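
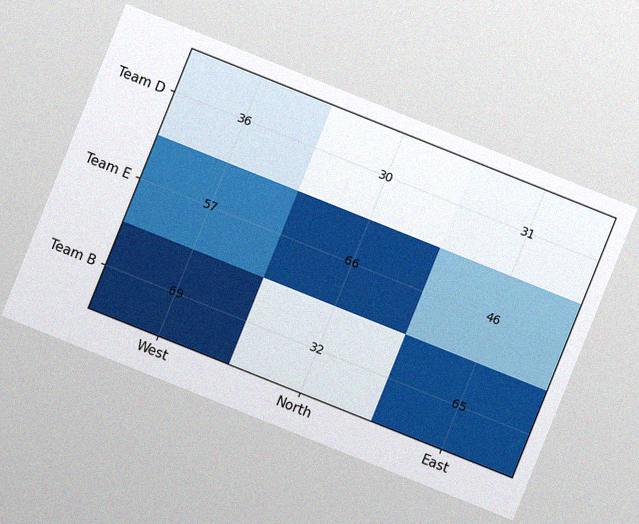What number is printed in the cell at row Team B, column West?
69

The chart is tilted about 22° clockwise, with some photo noise. The (Team B, West) cell reads 69.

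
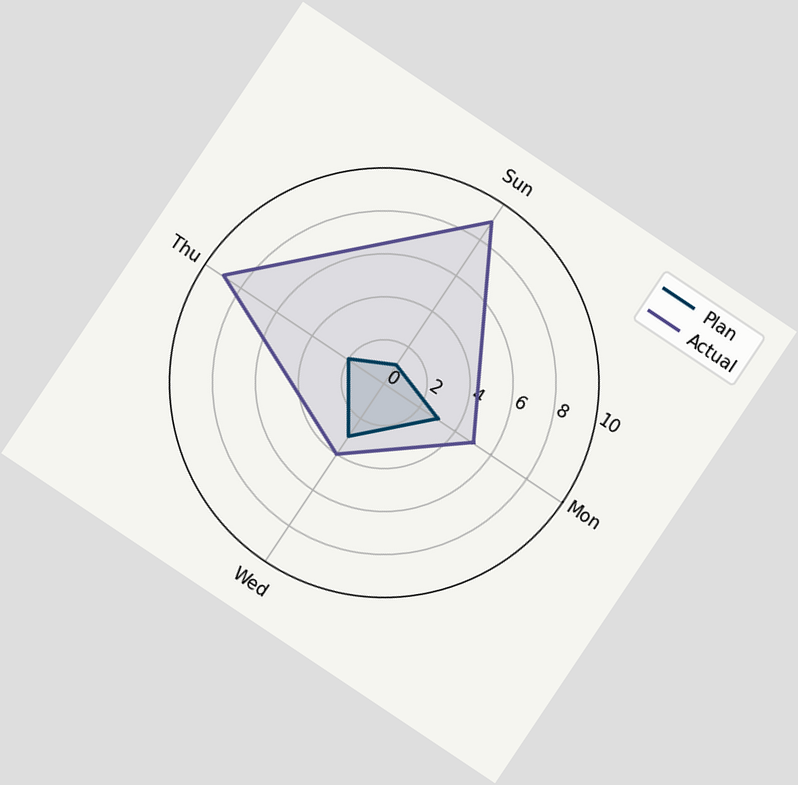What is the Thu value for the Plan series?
The chart is tilted about 34° clockwise. On the Thu axis, Plan reaches 2.

2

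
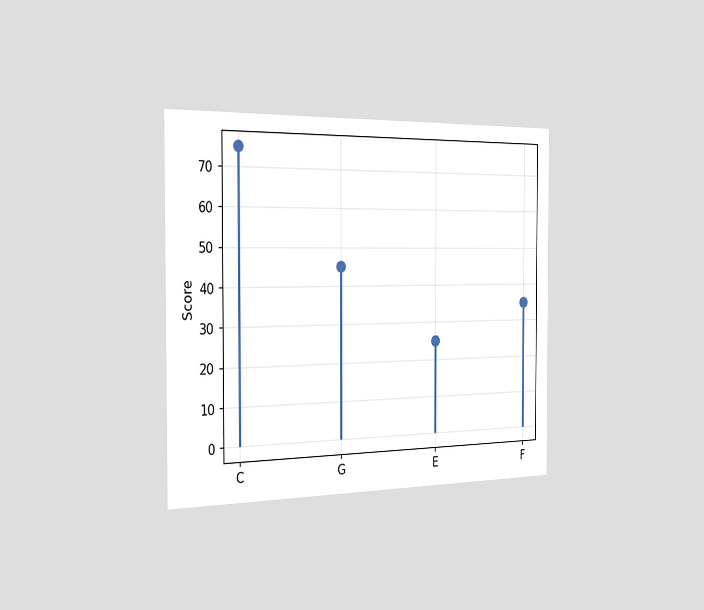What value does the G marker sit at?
The chart is viewed slightly from the left. The G marker sits at 45.

45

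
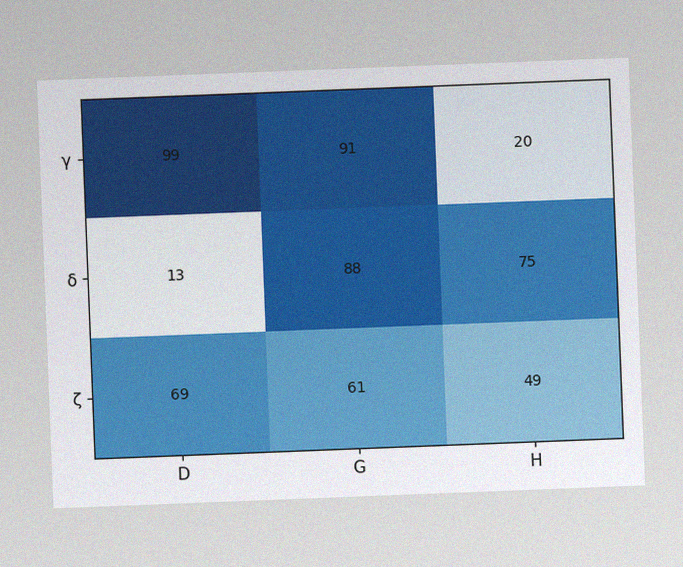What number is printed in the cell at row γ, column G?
The chart is tilted about 2° counter-clockwise, with some photo noise. The (γ, G) cell reads 91.

91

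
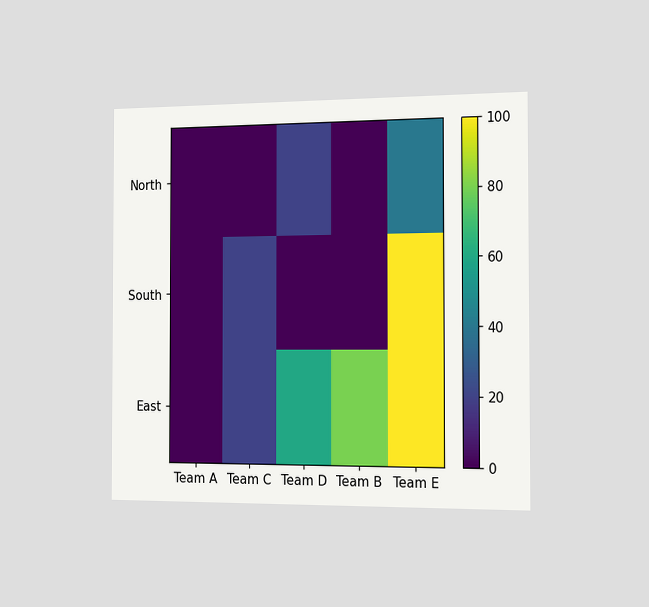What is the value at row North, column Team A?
0

The chart is viewed slightly from the right. Matching cell (North, Team A) against the colorbar gives 0.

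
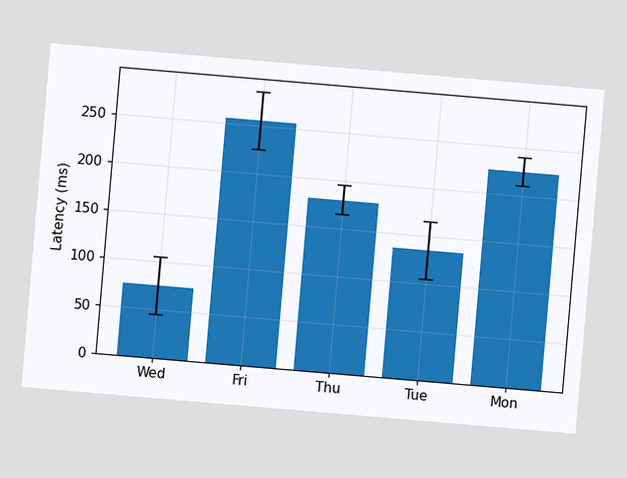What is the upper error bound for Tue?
165ms

The chart is tilted about 5° clockwise. The Tue bar's upper whisker reaches 165ms.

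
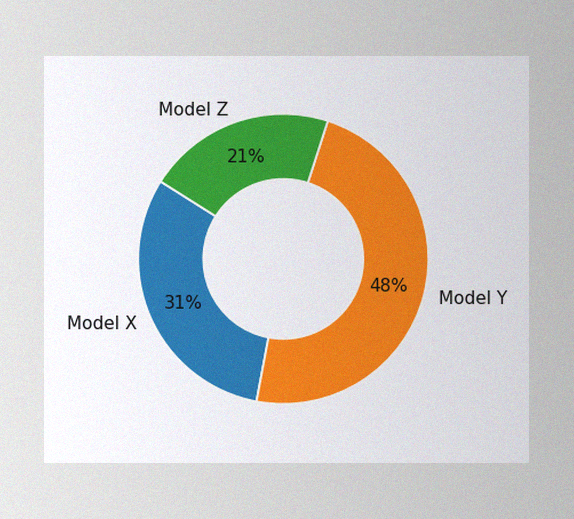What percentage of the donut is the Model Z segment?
The image has some photo noise and uneven lighting. The Model Z segment takes up 21% of the ring.

21%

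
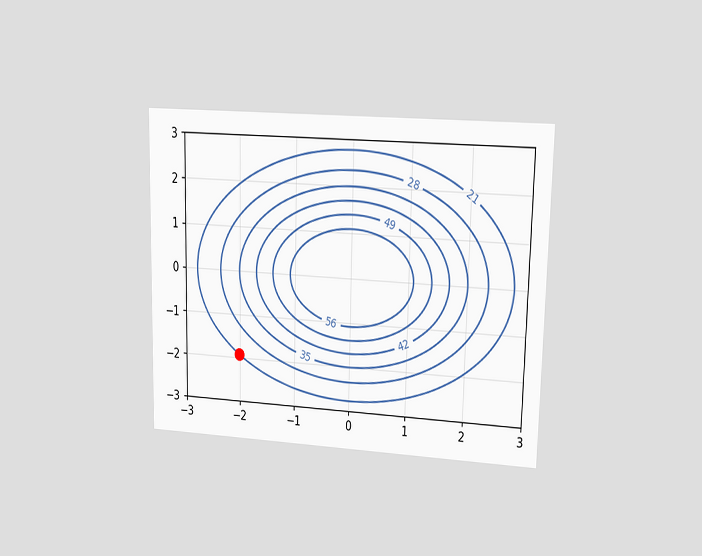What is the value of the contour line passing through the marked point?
The chart is viewed at a slight angle. The marked point sits on the contour labelled 21.

21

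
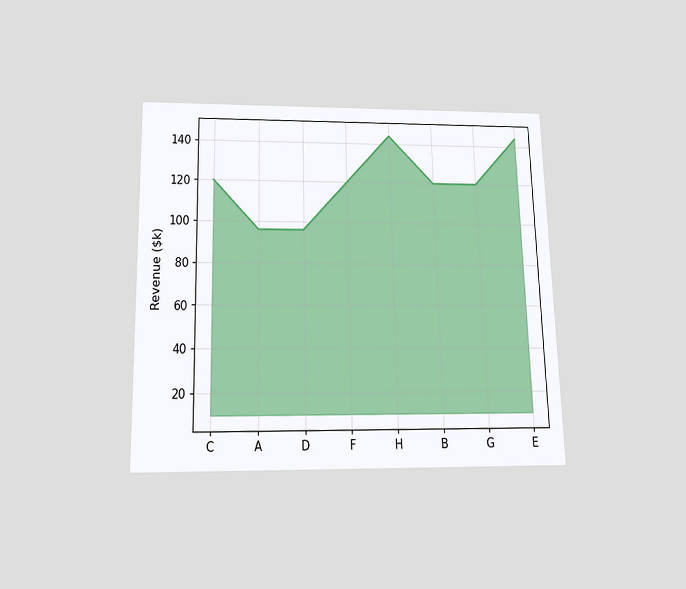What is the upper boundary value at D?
$96k

The chart is viewed slightly from below. At D the upper boundary is at $96k.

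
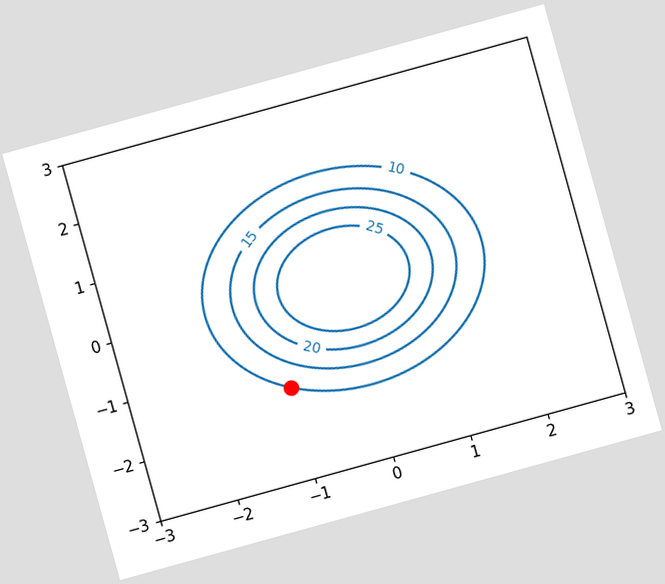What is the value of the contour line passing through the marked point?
10

The chart is tilted about 15° counter-clockwise. The marked point sits on the contour labelled 10.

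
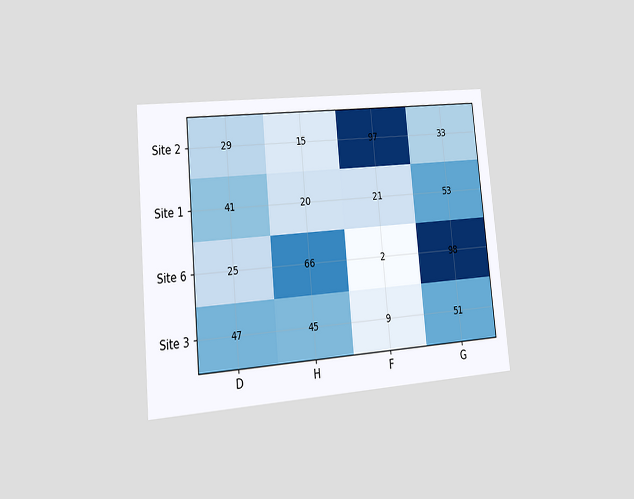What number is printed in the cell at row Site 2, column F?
The chart is tilted about 5° counter-clockwise and viewed at a slight angle. The (Site 2, F) cell reads 97.

97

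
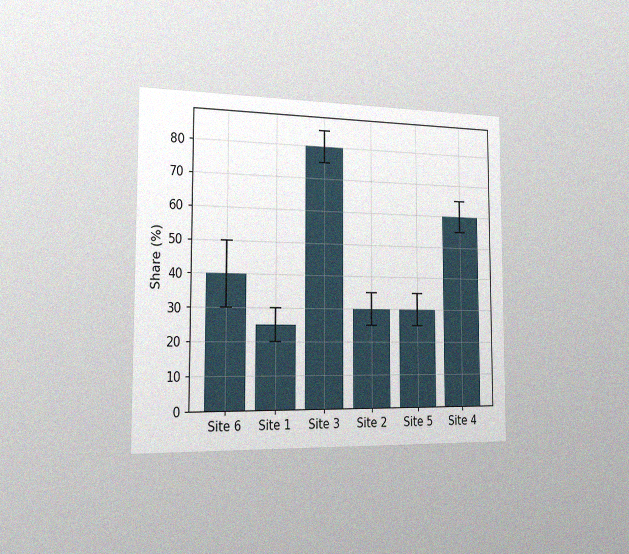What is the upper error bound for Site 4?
65%

The chart is viewed slightly from the left, with some photo noise. The Site 4 bar's upper whisker reaches 65%.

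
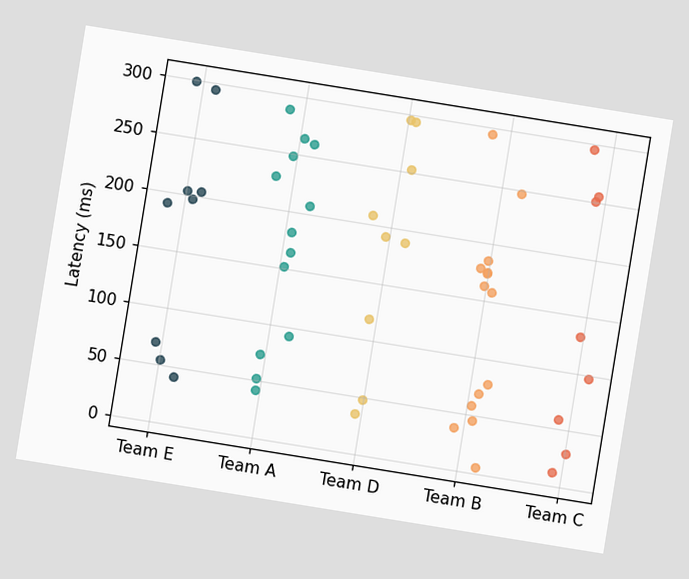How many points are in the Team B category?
The chart is tilted about 9° clockwise. Counting the markers in the Team B column gives 14.

14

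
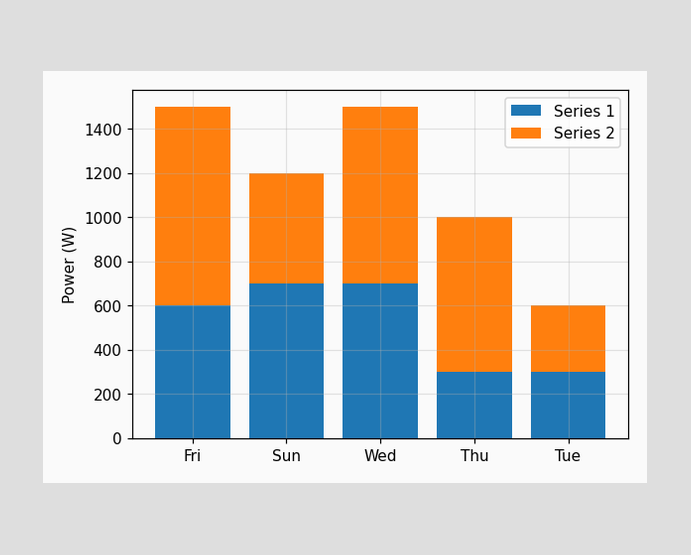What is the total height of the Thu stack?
The Thu stack's top reaches 1000W on the y-axis.

1000W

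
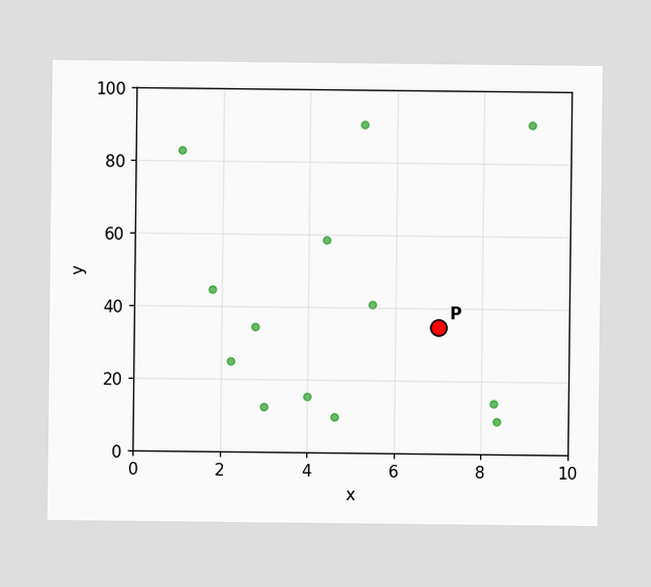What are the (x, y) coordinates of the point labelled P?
(7, 35)

Following the gridlines from P to each axis, P sits at (7, 35).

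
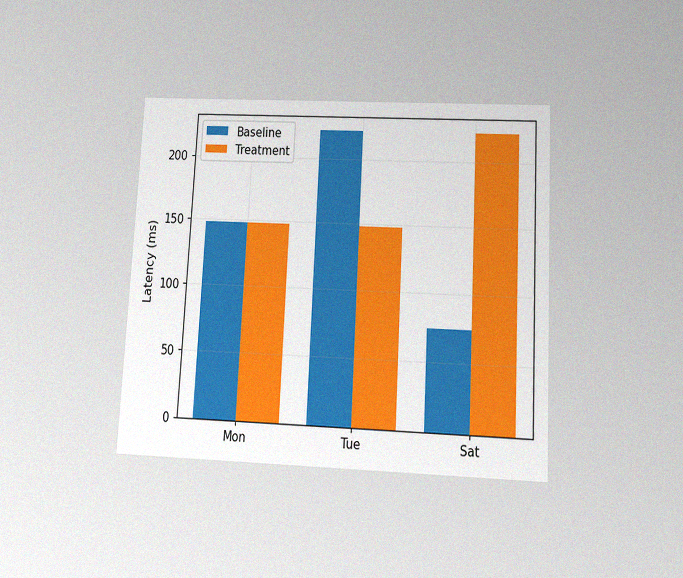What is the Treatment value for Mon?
148ms

The chart is tilted about 3° clockwise and viewed slightly from below, with some photo noise. The Treatment bar at Mon reaches 148ms on the y-axis.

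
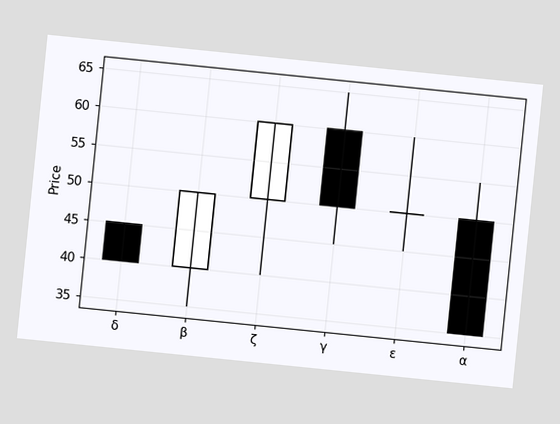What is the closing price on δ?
40

The chart is tilted about 6° clockwise. The δ candle closes at 40.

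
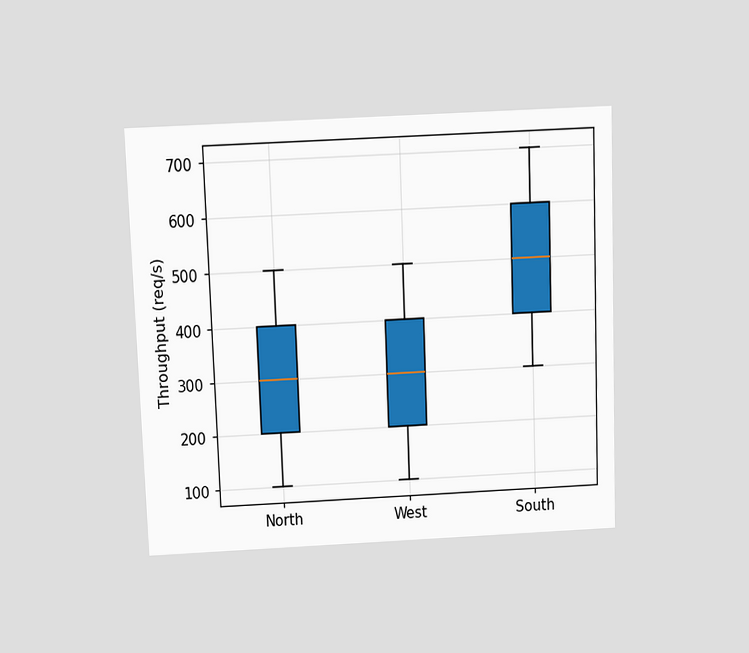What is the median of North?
The chart is tilted about 2° counter-clockwise and viewed slightly from above. The median line in the North box sits at 300req/s.

300req/s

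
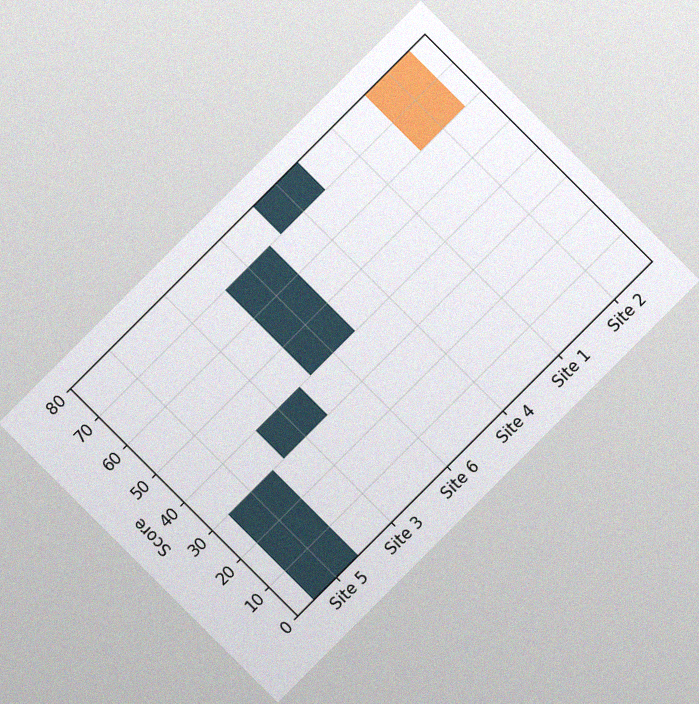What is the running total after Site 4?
The chart is tilted about 45° counter-clockwise, with some photo noise. After Site 4 the running total reaches 80.

80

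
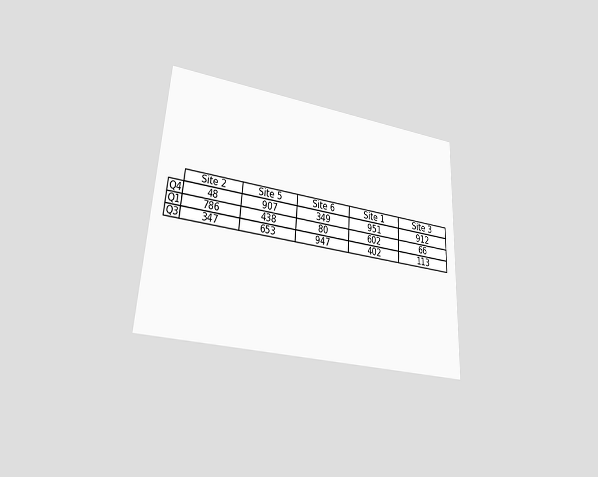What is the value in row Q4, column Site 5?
907

The chart is tilted about 3° clockwise and viewed at a slight angle. The (Q4, Site 5) cell reads 907.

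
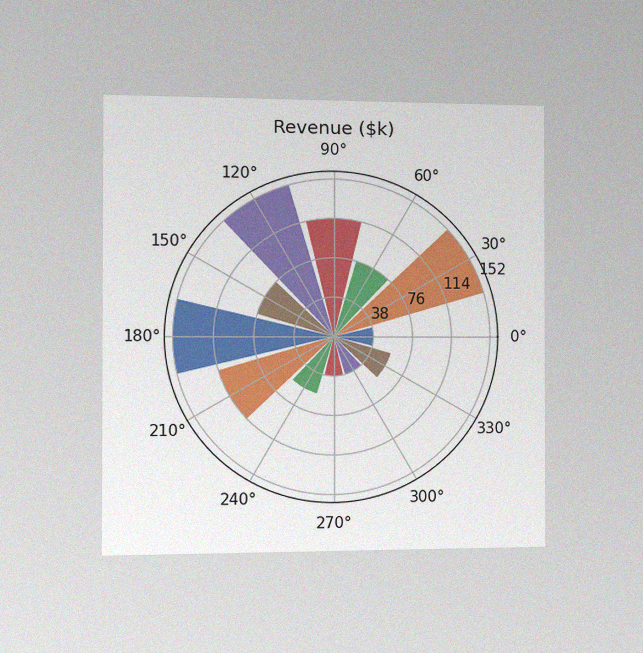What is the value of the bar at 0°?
$38k

The chart is viewed slightly from the left, with some photo noise. The bar at 0° reaches $38k on the radial axis.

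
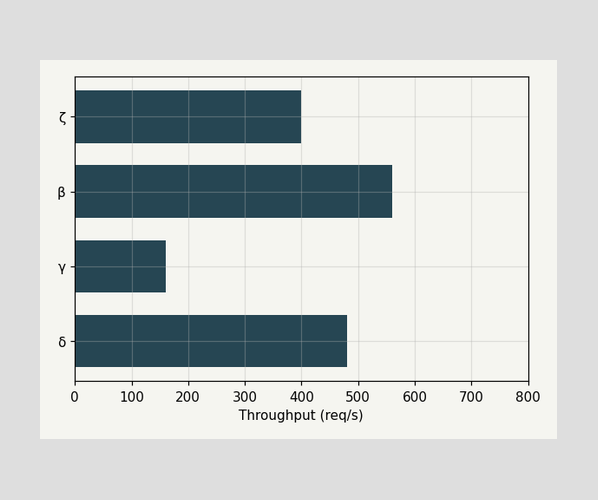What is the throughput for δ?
480req/s

Reading along the chart's x-axis, the δ bar reaches 480req/s.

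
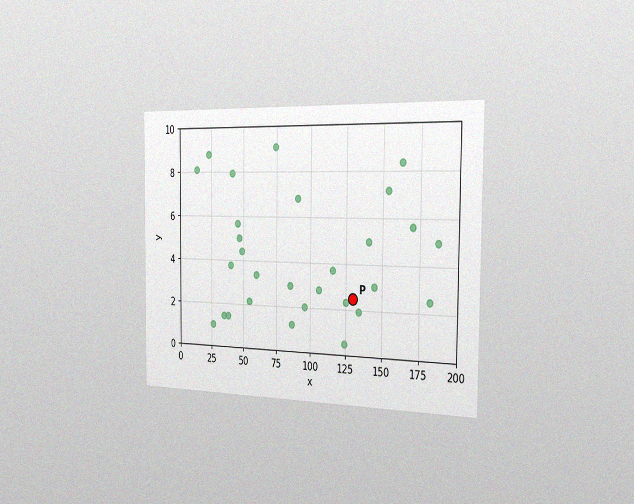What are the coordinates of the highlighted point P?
(130, 2.5)

The chart is viewed slightly from the right, with some photo noise. Following the gridlines from P to each axis, P sits at (130, 2.5).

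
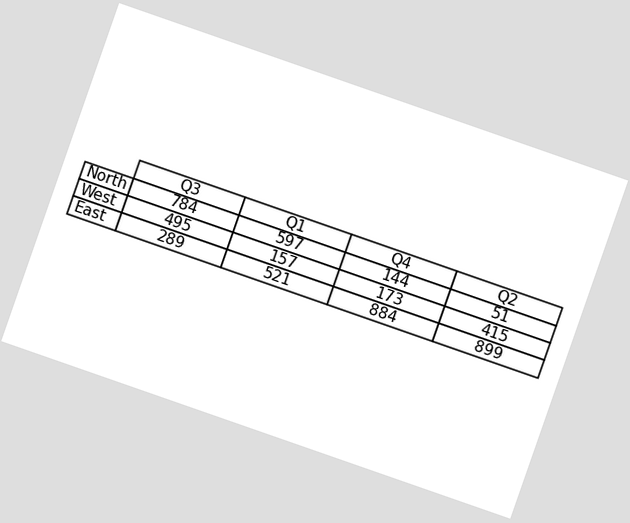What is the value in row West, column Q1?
The chart is tilted about 19° clockwise. The (West, Q1) cell reads 157.

157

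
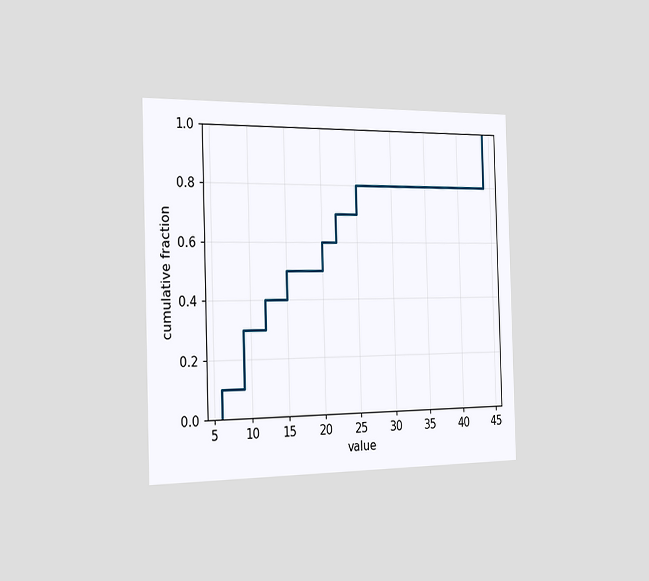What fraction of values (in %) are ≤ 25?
The chart is viewed slightly from the left. At x=25 the ECDF step is at 80%.

80%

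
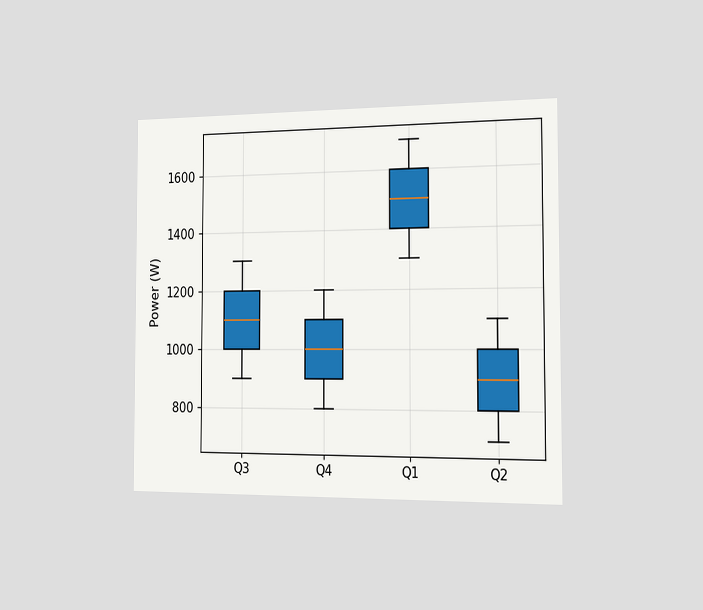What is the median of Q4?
The chart is viewed slightly from the right. The median line in the Q4 box sits at 1000W.

1000W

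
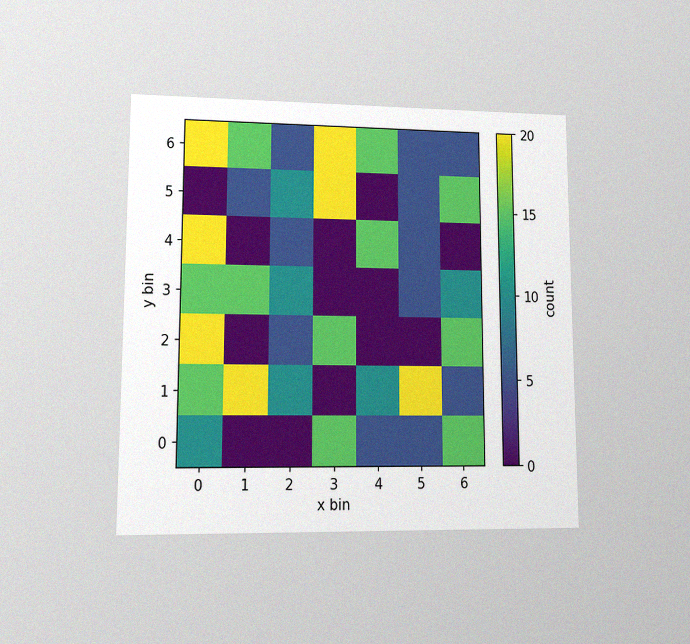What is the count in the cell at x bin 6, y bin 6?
5

The chart is viewed at a slight angle, with some photo noise. Matching the cell (6, 6) against the colorbar gives 5.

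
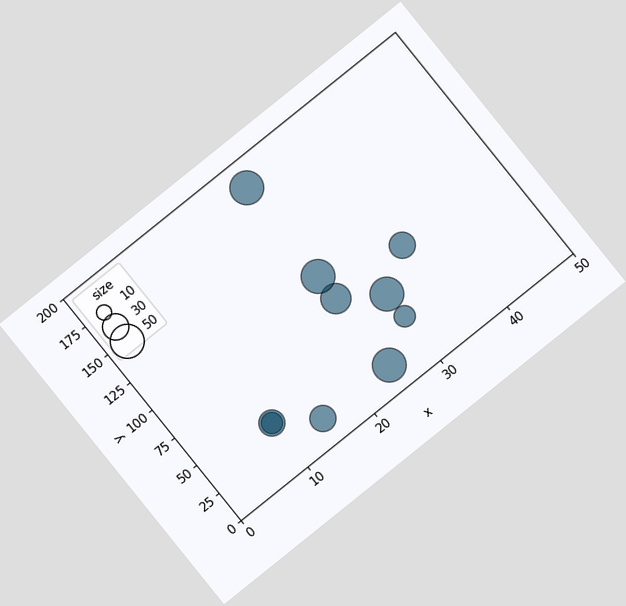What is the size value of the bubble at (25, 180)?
50

The chart is tilted about 39° counter-clockwise. Matching the bubble at (25, 180) against the size legend gives 50.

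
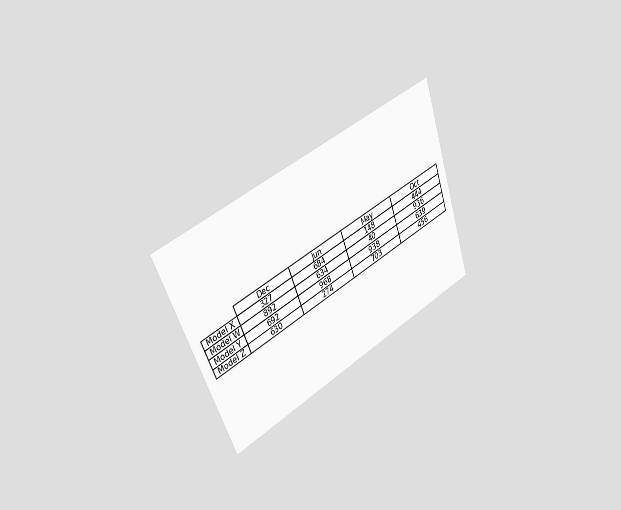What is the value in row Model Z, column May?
703

The chart is tilted about 21° counter-clockwise and viewed slightly from the left. The (Model Z, May) cell reads 703.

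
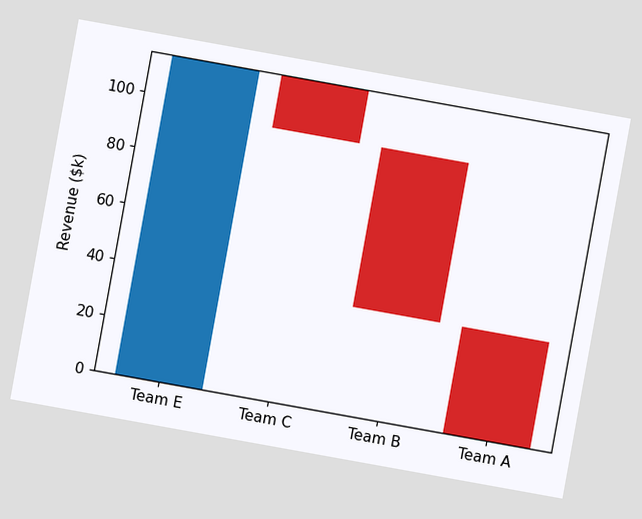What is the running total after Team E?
The chart is tilted about 10° clockwise. After Team E the running total reaches $114k.

$114k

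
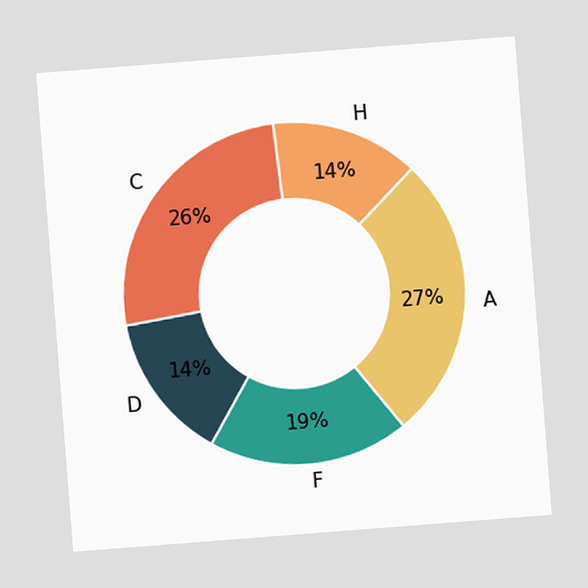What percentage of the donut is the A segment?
27%

The chart is tilted about 4° counter-clockwise. The A segment takes up 27% of the ring.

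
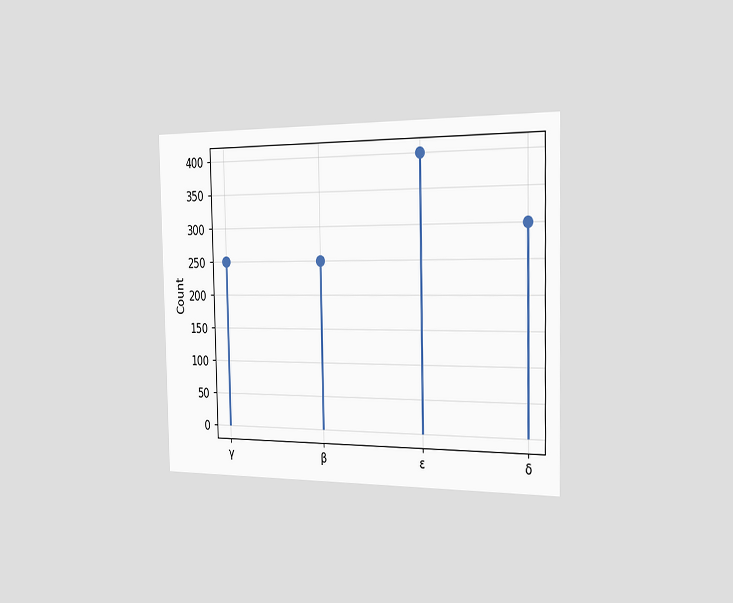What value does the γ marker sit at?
250

The chart is viewed slightly from the right. The γ marker sits at 250.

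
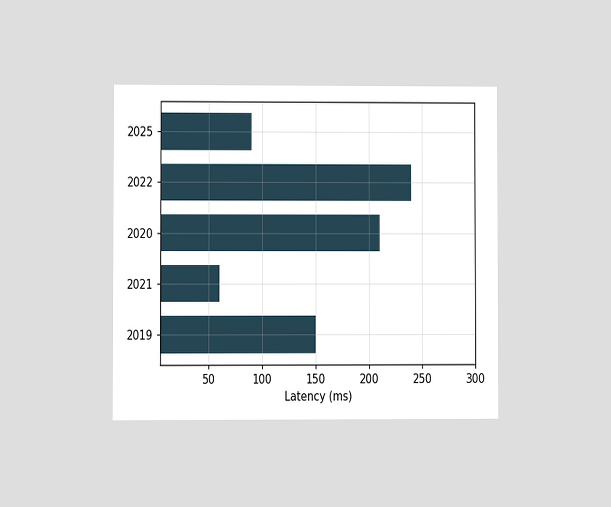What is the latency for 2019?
The chart is viewed at a slight angle. Reading along the chart's x-axis, the 2019 bar reaches 150ms.

150ms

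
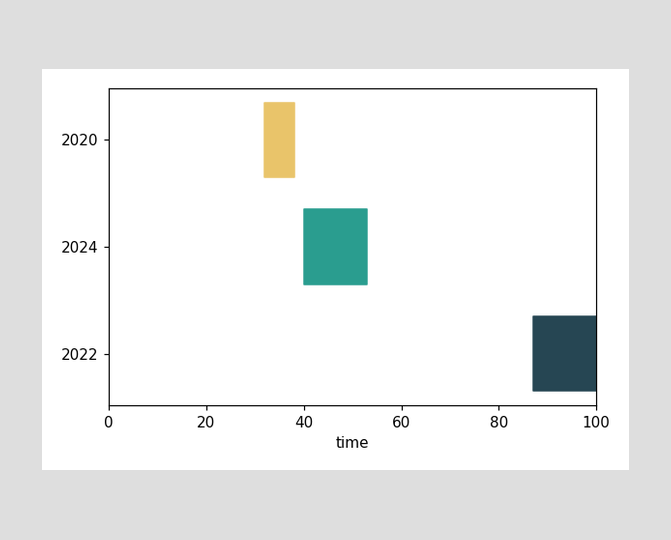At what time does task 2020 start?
32

The 2020 bar begins at t=32.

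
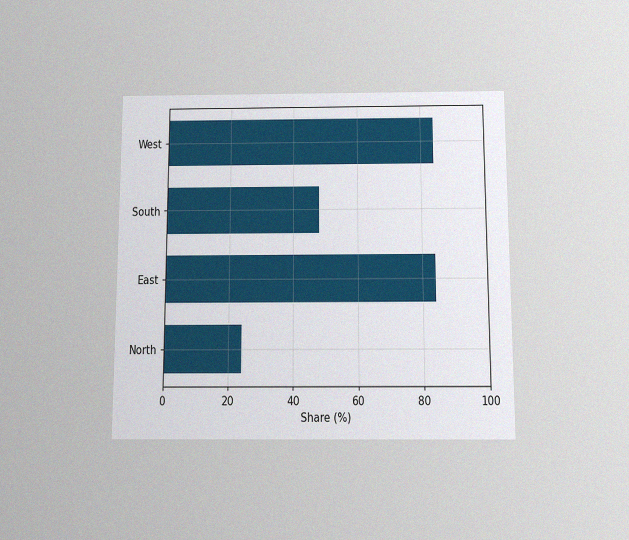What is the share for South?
48%

The chart is viewed slightly from below, with some photo noise. Reading along the chart's x-axis, the South bar reaches 48%.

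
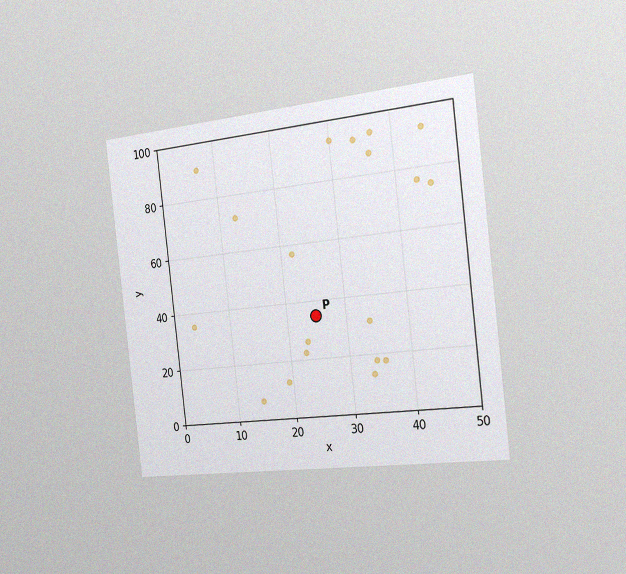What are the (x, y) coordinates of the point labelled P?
The chart is tilted about 7° counter-clockwise and viewed slightly from the right, with some photo noise. Following the gridlines from P to each axis, P sits at (25, 35).

(25, 35)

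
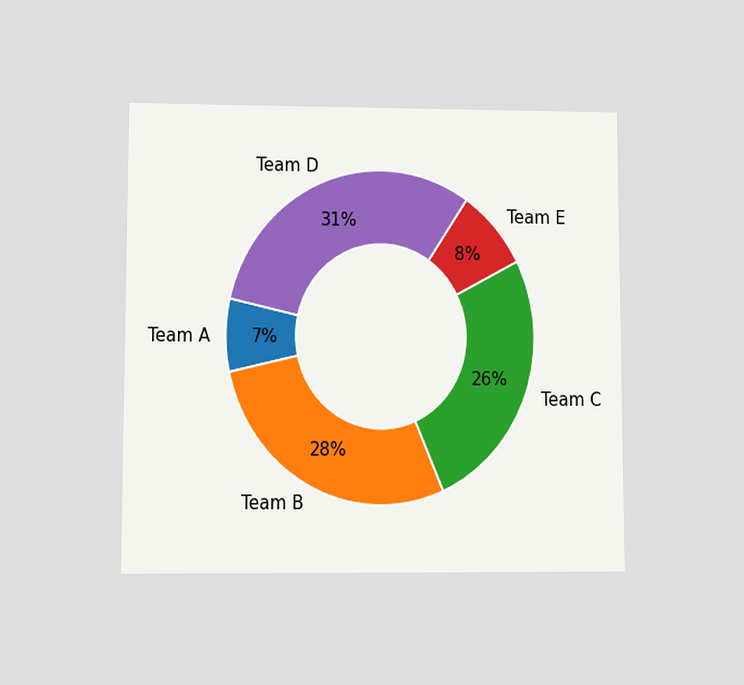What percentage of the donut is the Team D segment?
31%

The chart is viewed at a slight angle. The Team D segment takes up 31% of the ring.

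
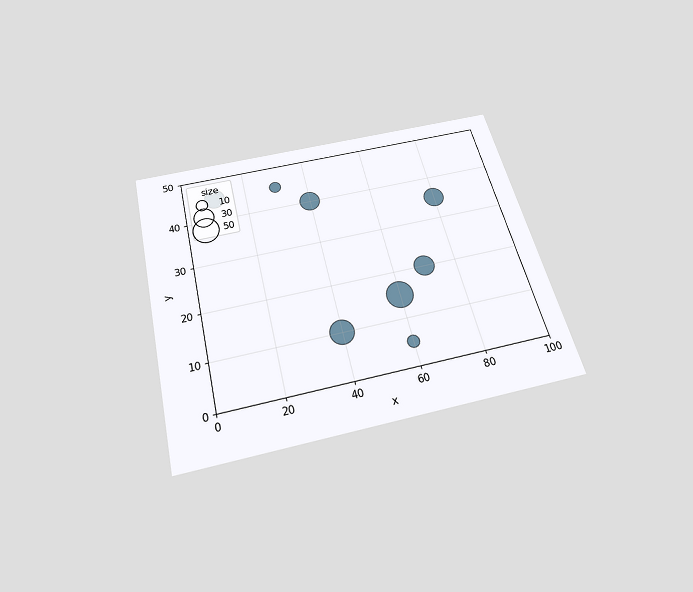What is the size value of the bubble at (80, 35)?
30

The chart is tilted about 14° counter-clockwise and viewed slightly from below. Matching the bubble at (80, 35) against the size legend gives 30.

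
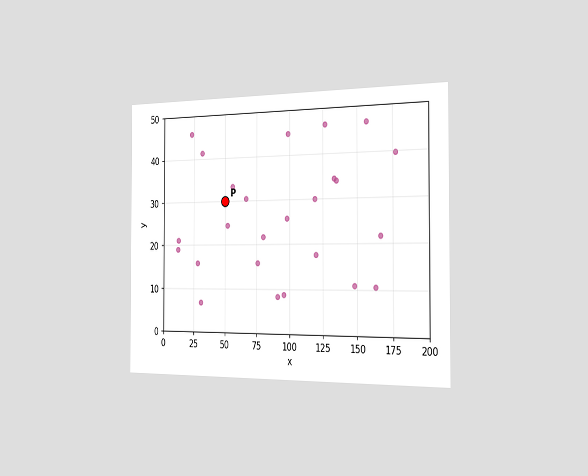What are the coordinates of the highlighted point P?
The chart is viewed slightly from the right. Following the gridlines from P to each axis, P sits at (50, 30).

(50, 30)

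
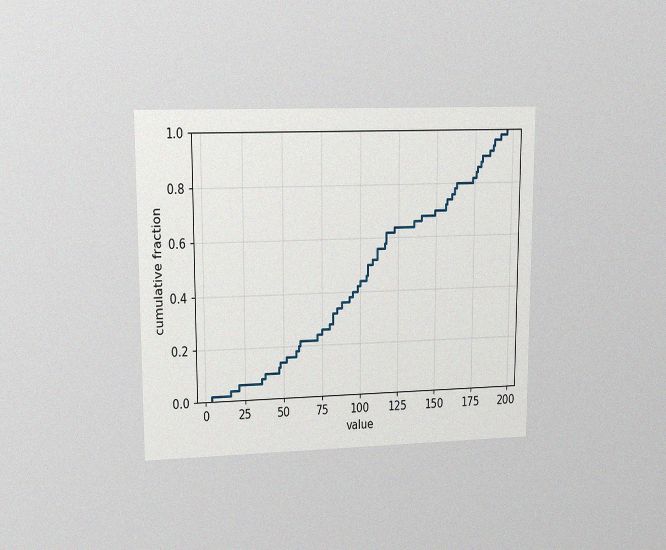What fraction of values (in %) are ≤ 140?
The chart is viewed at a slight angle, with some photo noise. At x=140 the ECDF step is at 68%.

68%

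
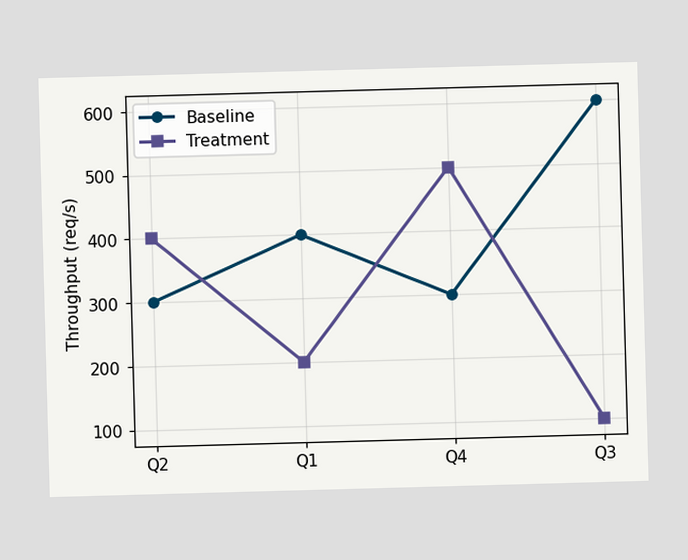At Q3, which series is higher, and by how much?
At Q3, Baseline sits above the other line by 500req/s.

Baseline, by 500req/s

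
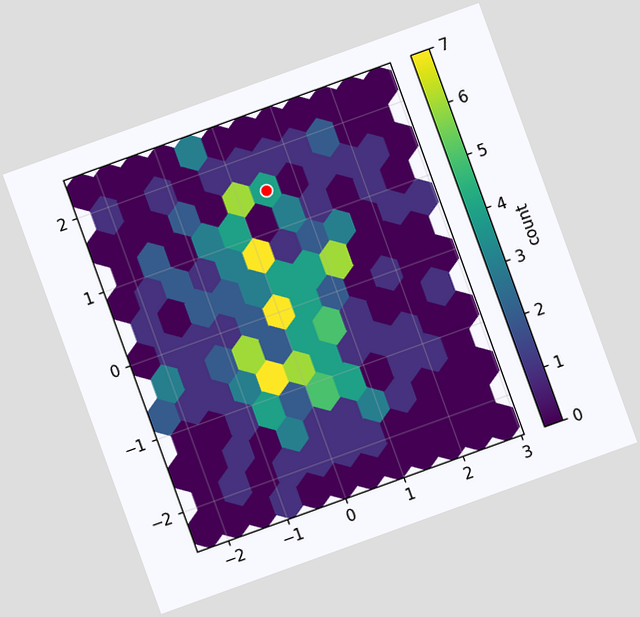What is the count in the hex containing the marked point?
4

The chart is tilted about 20° counter-clockwise. The marked hex reads 4 on the colorbar.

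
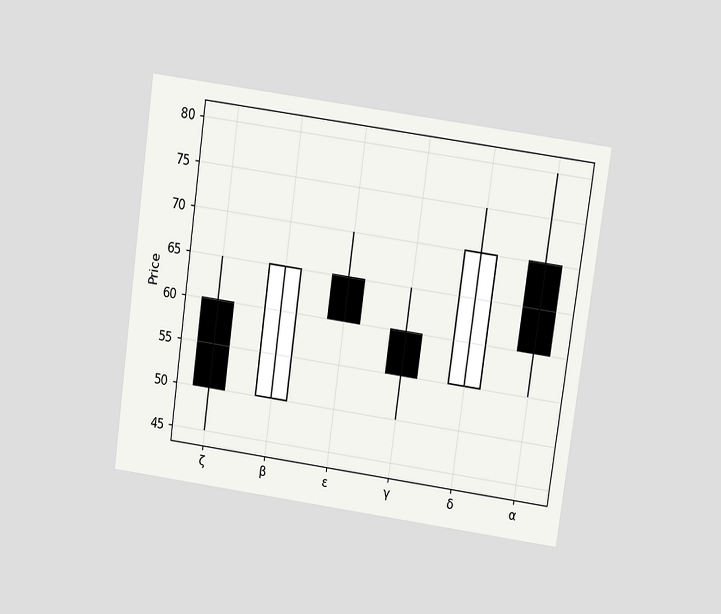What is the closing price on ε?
The chart is tilted about 8° clockwise and viewed slightly from above. The ε candle closes at 60.

60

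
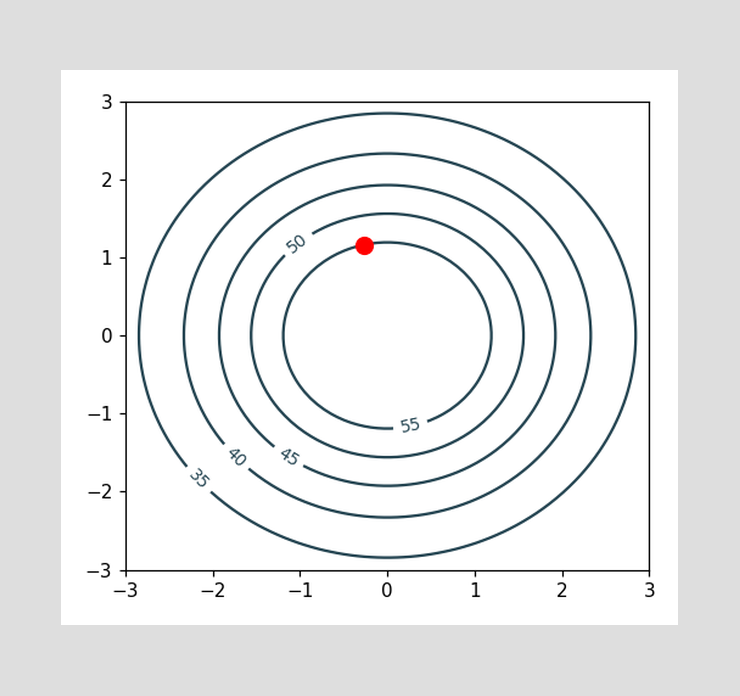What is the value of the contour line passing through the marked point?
The marked point sits on the contour labelled 55.

55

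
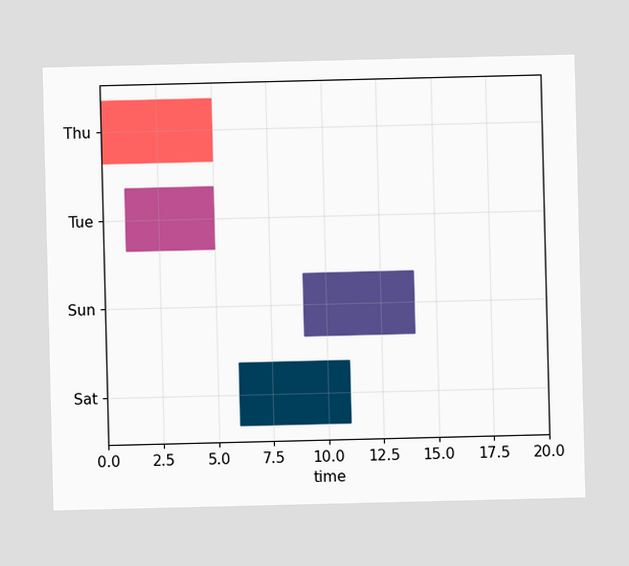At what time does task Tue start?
The Tue bar begins at t=1.

1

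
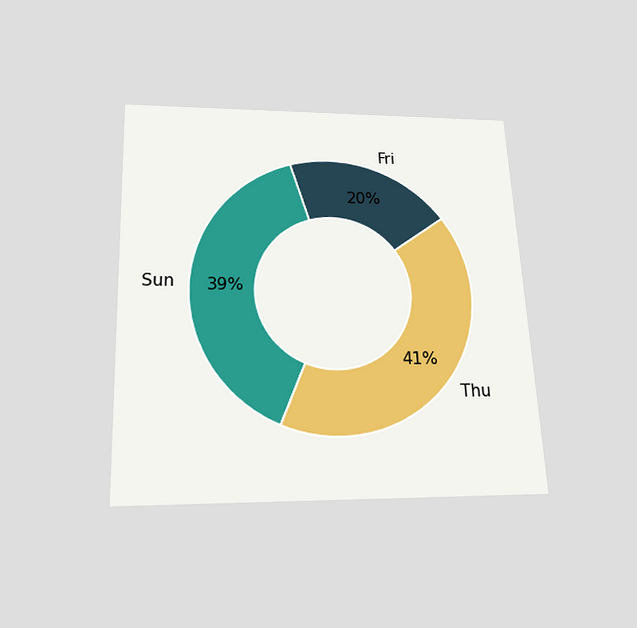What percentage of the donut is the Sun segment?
The chart is tilted about 2° counter-clockwise and viewed slightly from below. The Sun segment takes up 39% of the ring.

39%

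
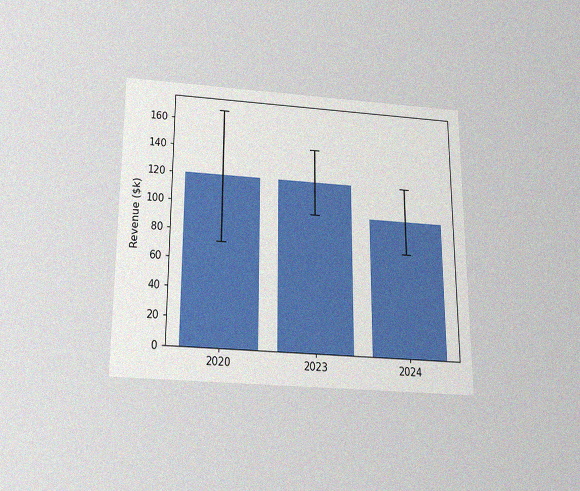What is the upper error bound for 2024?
$120k

The chart is viewed slightly from below, with some photo noise. The 2024 bar's upper whisker reaches $120k.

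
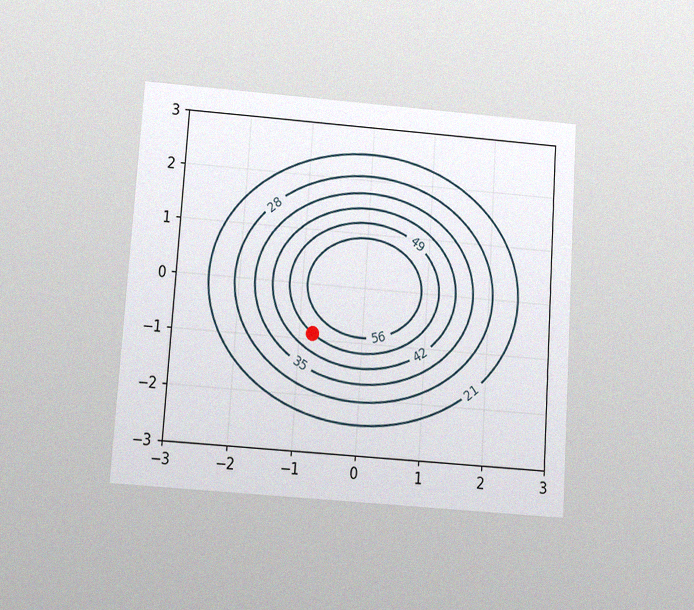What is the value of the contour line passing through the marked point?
49

The chart is tilted about 4° clockwise and viewed slightly from below, with some photo noise. The marked point sits on the contour labelled 49.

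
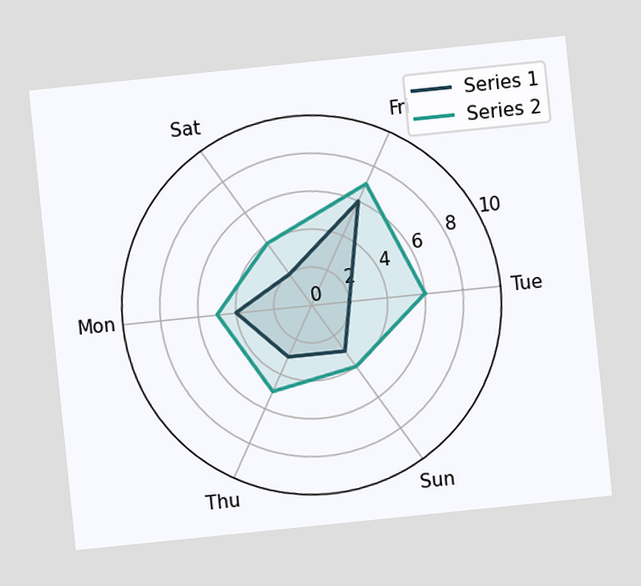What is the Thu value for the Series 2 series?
The chart is tilted about 6° counter-clockwise. On the Thu axis, Series 2 reaches 5.

5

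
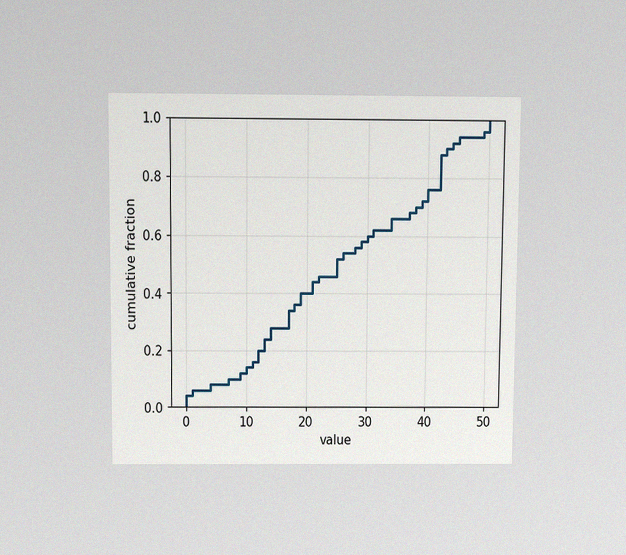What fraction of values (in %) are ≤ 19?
40%

The chart is viewed slightly from above, with some photo noise. At x=19 the ECDF step is at 40%.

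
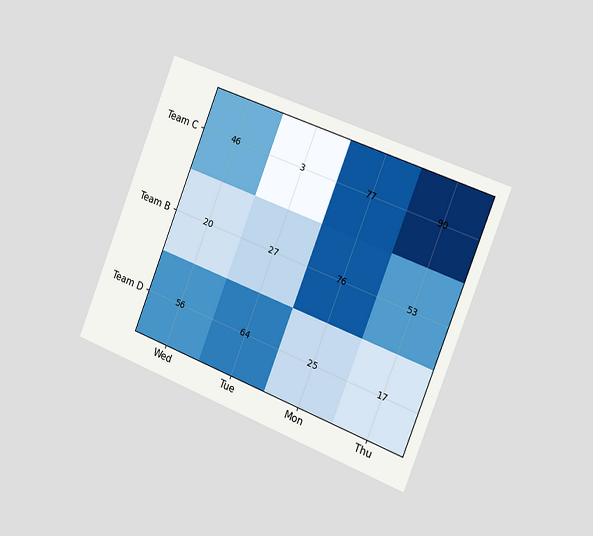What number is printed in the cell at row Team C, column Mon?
The chart is tilted about 21° clockwise and viewed slightly from the right. The (Team C, Mon) cell reads 77.

77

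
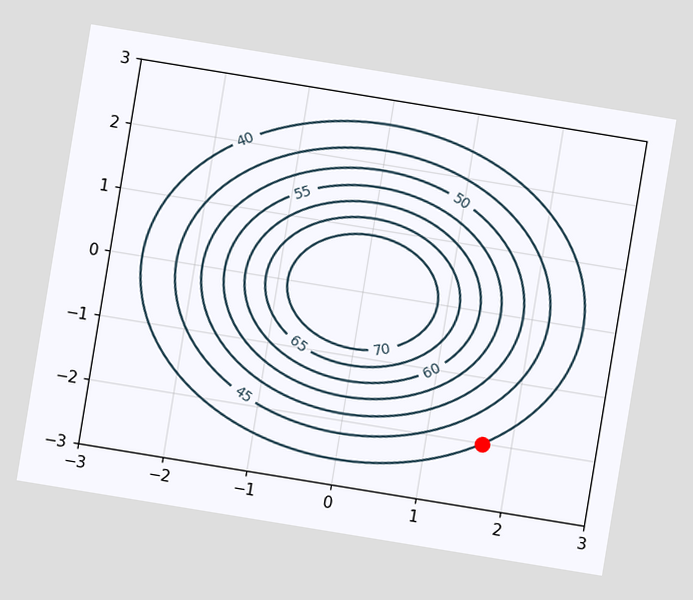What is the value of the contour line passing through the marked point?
The chart is tilted about 9° clockwise. The marked point sits on the contour labelled 40.

40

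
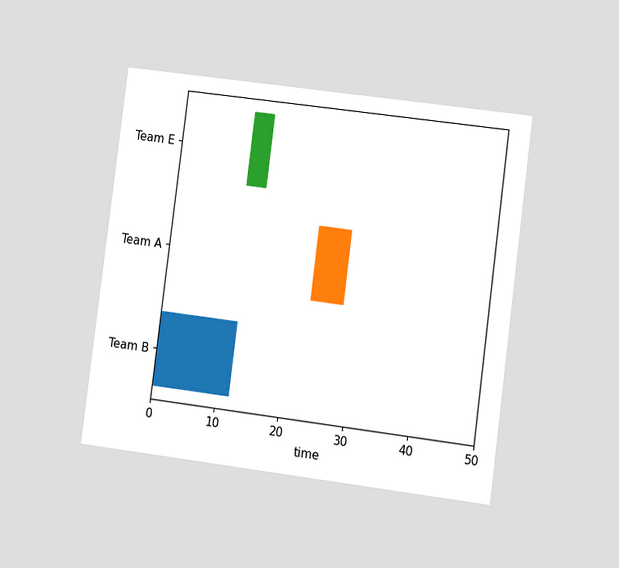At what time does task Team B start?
0

The chart is tilted about 7° clockwise and viewed at a slight angle. The Team B bar begins at t=0.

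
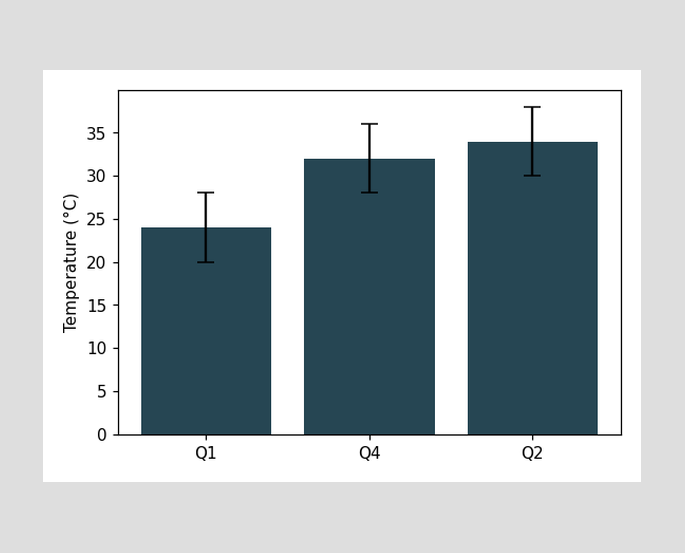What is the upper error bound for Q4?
36°C

The Q4 bar's upper whisker reaches 36°C.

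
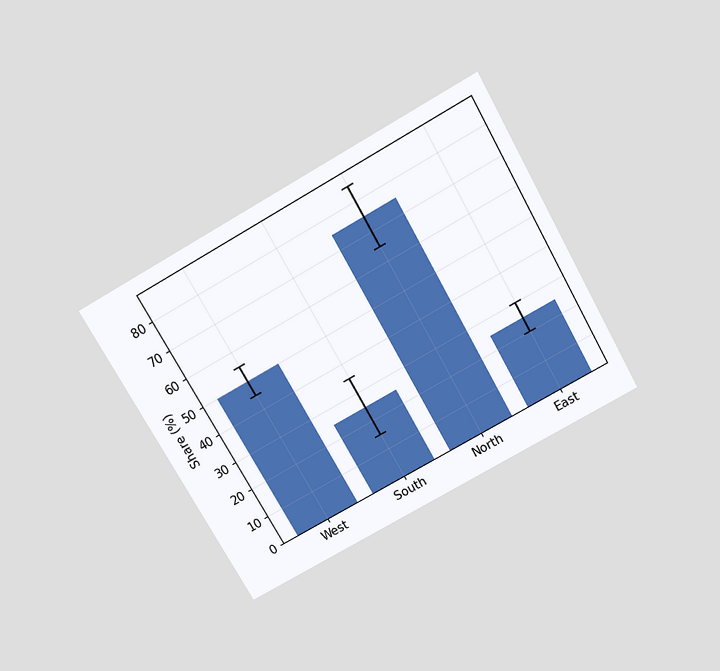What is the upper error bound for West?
The chart is tilted about 30° counter-clockwise and viewed slightly from above. The West bar's upper whisker reaches 55%.

55%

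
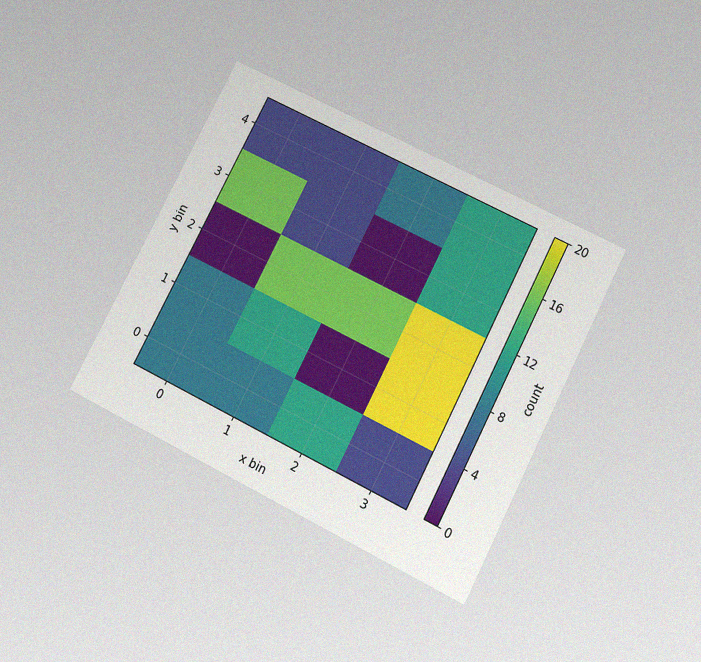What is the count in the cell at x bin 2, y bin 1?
The chart is tilted about 27° clockwise and viewed slightly from below, with some photo noise. Matching the cell (2, 1) against the colorbar gives 0.

0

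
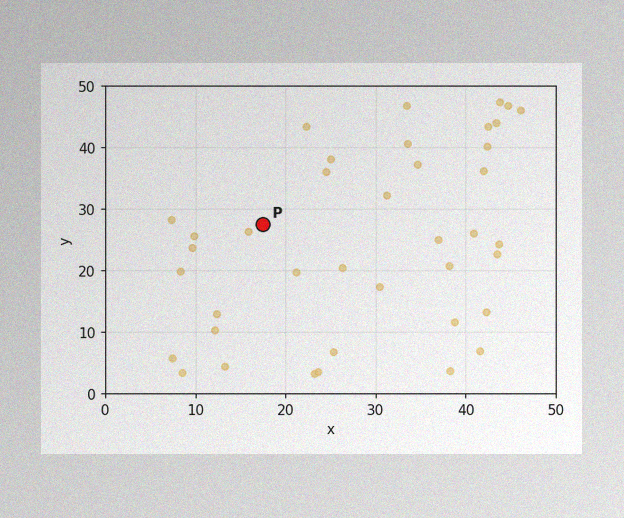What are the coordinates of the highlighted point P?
The image has some photo noise and uneven lighting. Following the gridlines from P to each axis, P sits at (17.5, 27.5).

(17.5, 27.5)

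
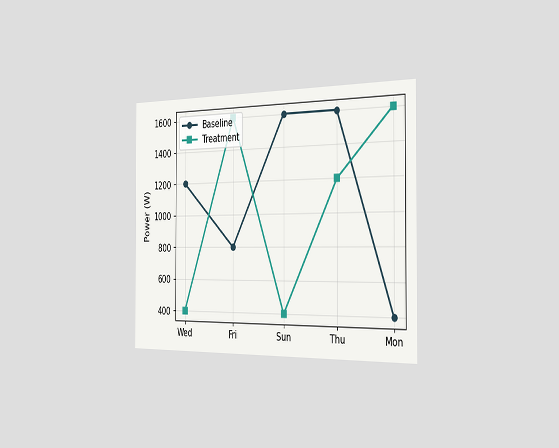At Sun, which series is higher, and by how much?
The chart is viewed slightly from the right. At Sun, Baseline sits above the other line by 1200W.

Baseline, by 1200W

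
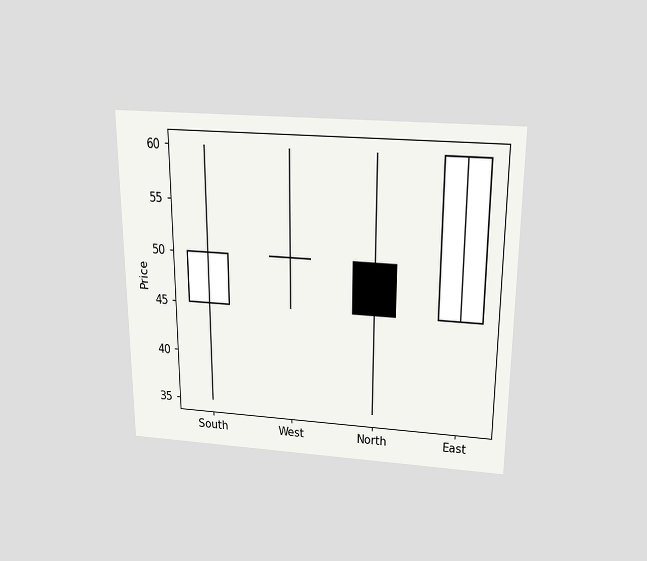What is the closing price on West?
50

The chart is viewed slightly from above. The West candle closes at 50.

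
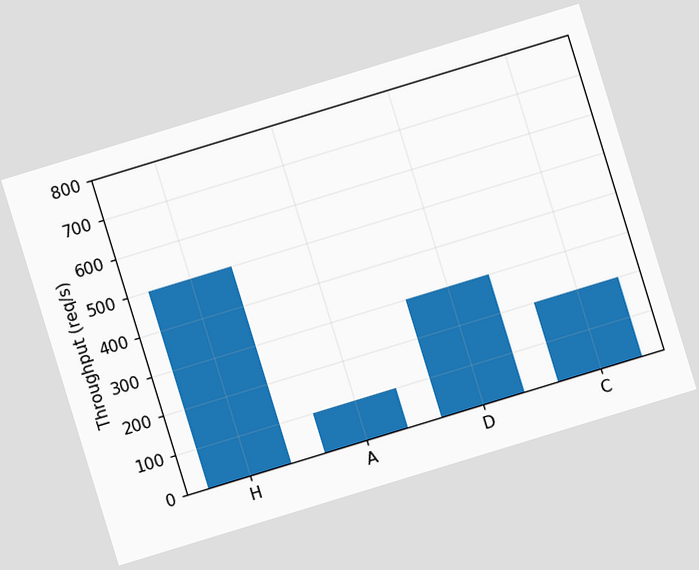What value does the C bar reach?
200req/s

The chart is tilted about 17° counter-clockwise. Reading along the chart's y-axis, the C bar reaches 200req/s.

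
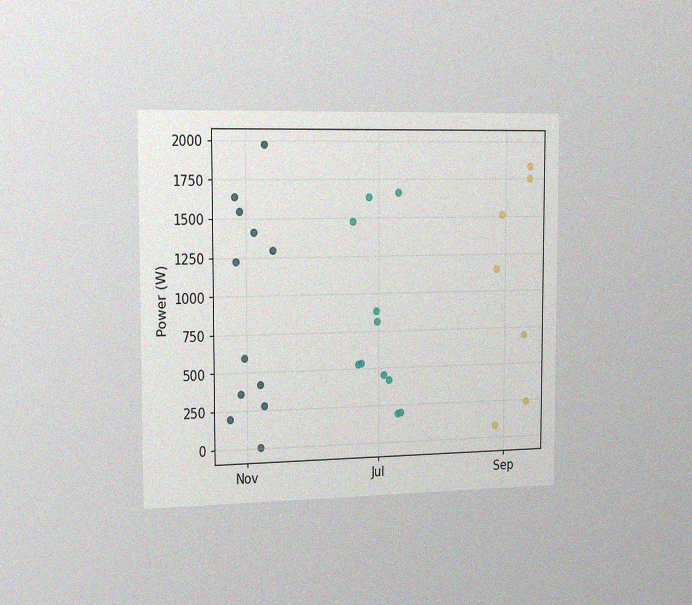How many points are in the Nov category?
12

The chart is viewed slightly from the left, with some photo noise. Counting the markers in the Nov column gives 12.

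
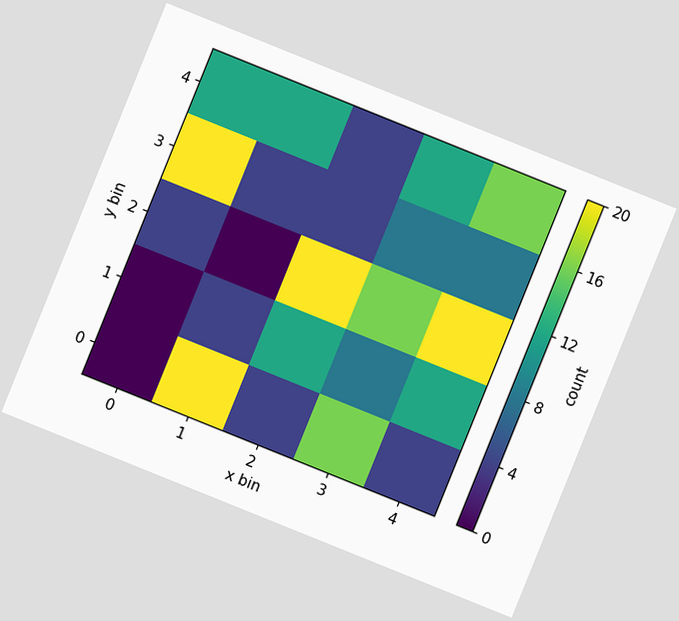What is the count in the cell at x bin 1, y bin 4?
12

The chart is tilted about 22° clockwise. Matching the cell (1, 4) against the colorbar gives 12.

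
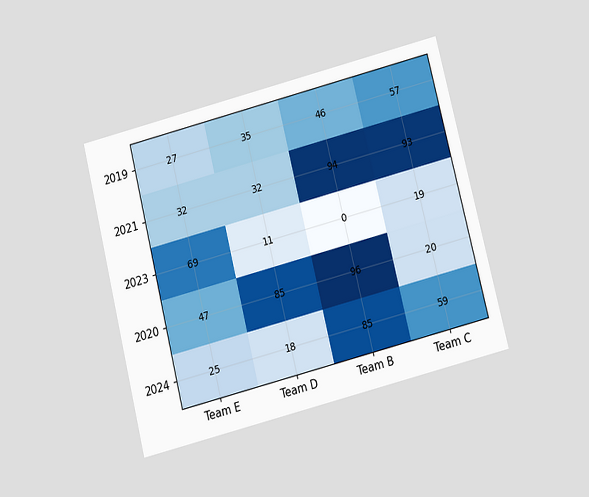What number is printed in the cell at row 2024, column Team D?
18

The chart is tilted about 14° counter-clockwise and viewed slightly from below. The (2024, Team D) cell reads 18.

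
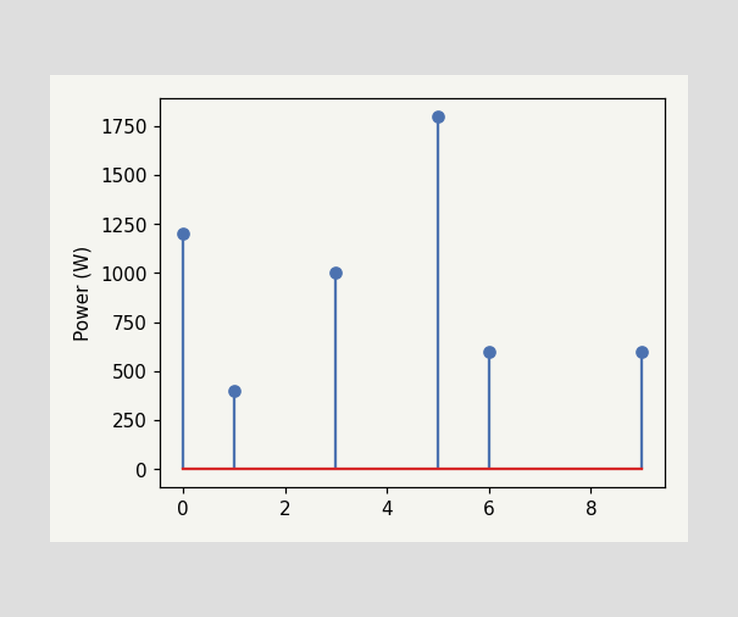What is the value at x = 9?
The stem at x=9 reaches 600W.

600W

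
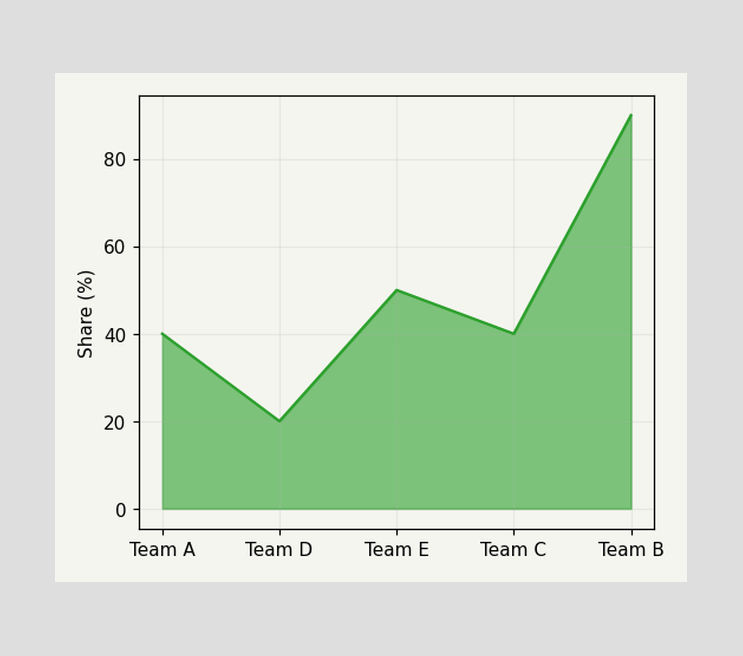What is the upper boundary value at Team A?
At Team A the upper boundary is at 40%.

40%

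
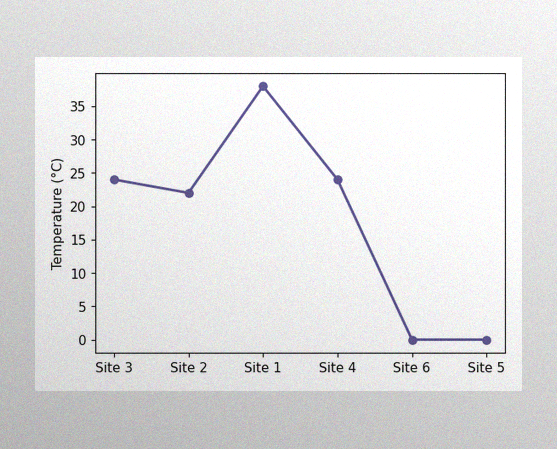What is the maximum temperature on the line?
38°C

The image has some photo noise and uneven lighting. The highest point is at Site 1, and reading across to the y-axis gives 38°C.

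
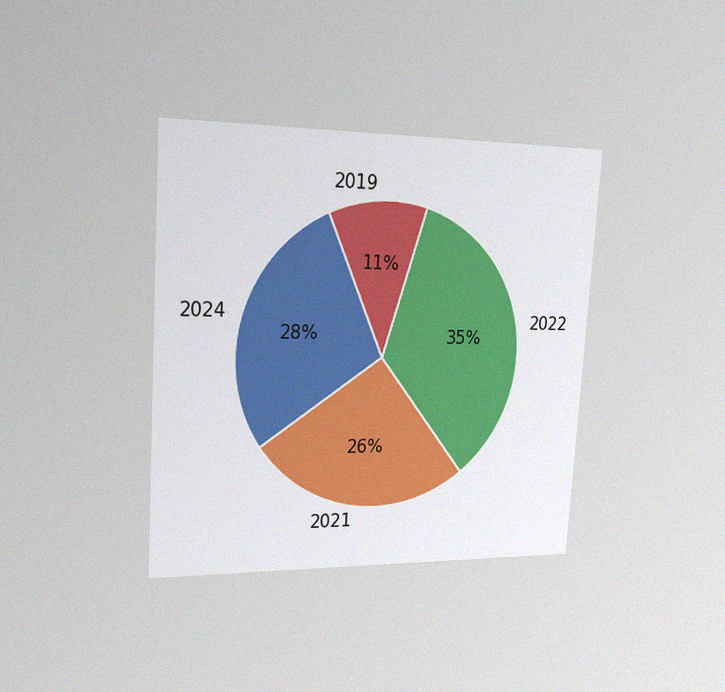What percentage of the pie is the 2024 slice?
28%

The chart is tilted about 4° clockwise and viewed slightly from the left, with some photo noise. The 2024 slice takes up 28% of the pie.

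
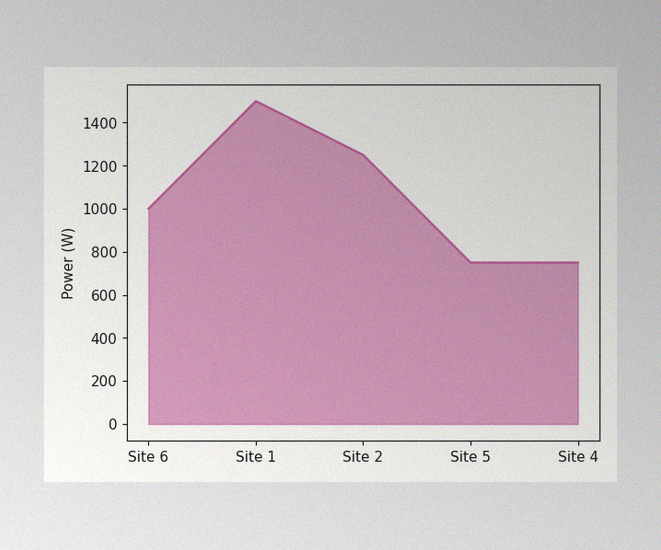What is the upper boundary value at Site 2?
The image has some photo noise and uneven lighting. At Site 2 the upper boundary is at 1250W.

1250W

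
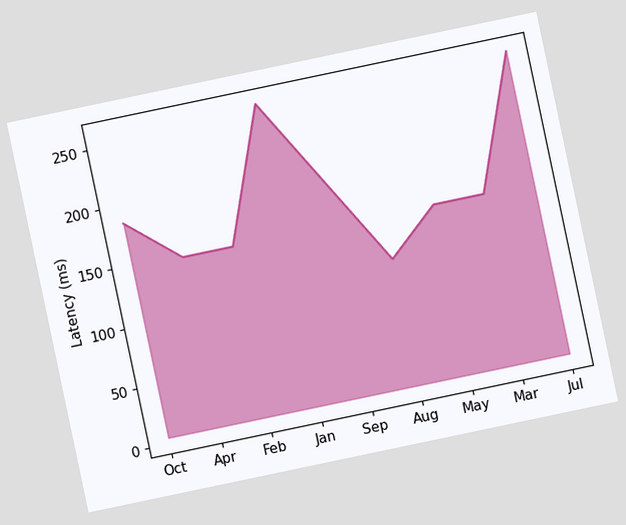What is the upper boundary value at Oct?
185ms

The chart is tilted about 12° counter-clockwise. At Oct the upper boundary is at 185ms.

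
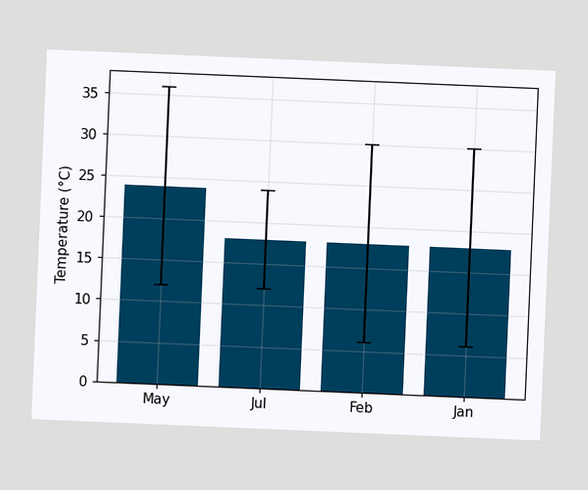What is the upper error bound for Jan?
The chart is tilted about 2° clockwise. The Jan bar's upper whisker reaches 30°C.

30°C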